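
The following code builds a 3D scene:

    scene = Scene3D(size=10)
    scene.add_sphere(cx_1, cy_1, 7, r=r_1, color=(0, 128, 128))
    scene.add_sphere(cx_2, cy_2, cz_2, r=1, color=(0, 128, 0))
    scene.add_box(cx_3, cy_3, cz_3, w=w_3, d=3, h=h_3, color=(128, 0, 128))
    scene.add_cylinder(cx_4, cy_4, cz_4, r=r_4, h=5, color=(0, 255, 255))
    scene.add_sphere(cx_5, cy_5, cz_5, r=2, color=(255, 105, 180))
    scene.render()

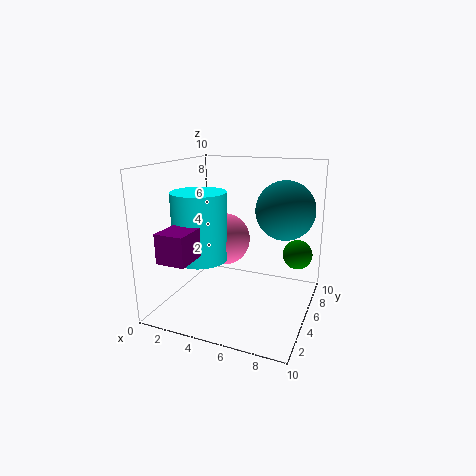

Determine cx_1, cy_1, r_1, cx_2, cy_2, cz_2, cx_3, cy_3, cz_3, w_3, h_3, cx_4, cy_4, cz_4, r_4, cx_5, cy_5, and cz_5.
cx_1 = 8
cy_1 = 6
r_1 = 2
cx_2 = 9
cy_2 = 6
cz_2 = 4
cx_3 = 1
cy_3 = 1
cz_3 = 4
w_3 = 2
h_3 = 2
cx_4 = 2
cy_4 = 5
cz_4 = 3
r_4 = 2
cx_5 = 3
cy_5 = 7
cz_5 = 4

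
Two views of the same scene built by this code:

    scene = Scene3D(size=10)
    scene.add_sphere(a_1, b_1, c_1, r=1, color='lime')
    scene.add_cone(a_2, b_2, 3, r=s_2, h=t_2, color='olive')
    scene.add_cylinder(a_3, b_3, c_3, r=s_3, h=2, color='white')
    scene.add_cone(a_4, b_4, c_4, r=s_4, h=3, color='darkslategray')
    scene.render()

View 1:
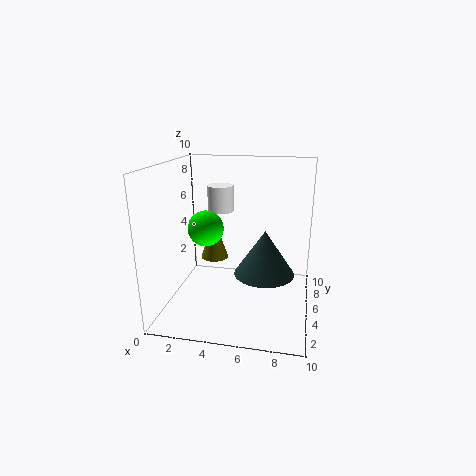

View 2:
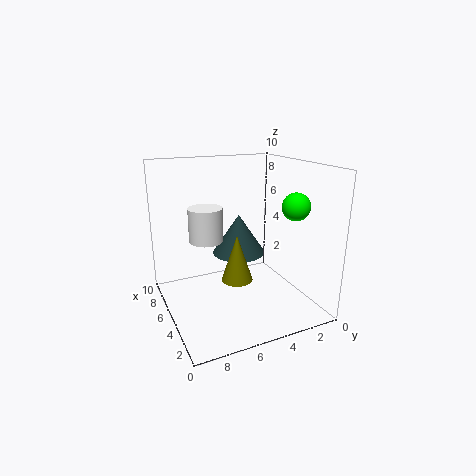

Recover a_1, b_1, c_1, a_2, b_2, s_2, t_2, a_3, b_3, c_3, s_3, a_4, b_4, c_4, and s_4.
a_1 = 4, b_1 = 1, c_1 = 7, a_2 = 3, b_2 = 6, s_2 = 1, t_2 = 3, a_3 = 3, b_3 = 8, c_3 = 6, s_3 = 1, a_4 = 7, b_4 = 4, c_4 = 3, s_4 = 2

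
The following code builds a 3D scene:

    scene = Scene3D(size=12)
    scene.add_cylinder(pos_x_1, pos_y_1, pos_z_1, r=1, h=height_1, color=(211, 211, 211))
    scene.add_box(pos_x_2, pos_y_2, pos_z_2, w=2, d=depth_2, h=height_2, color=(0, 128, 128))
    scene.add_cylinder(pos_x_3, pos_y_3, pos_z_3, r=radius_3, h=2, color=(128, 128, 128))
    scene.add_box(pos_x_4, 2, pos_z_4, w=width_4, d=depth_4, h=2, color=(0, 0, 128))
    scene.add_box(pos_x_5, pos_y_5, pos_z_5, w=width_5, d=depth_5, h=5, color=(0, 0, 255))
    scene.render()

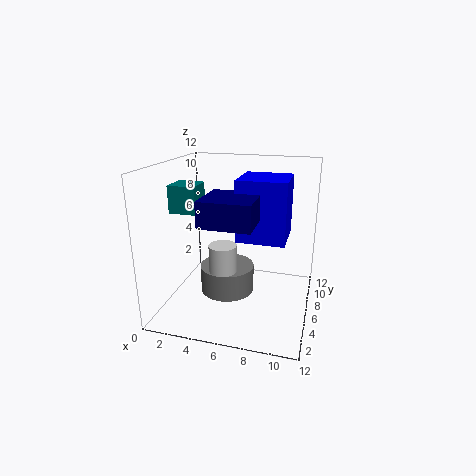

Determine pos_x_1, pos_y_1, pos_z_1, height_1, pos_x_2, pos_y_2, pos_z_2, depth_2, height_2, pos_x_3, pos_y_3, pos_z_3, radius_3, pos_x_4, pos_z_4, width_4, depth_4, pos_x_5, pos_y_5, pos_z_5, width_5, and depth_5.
pos_x_1 = 6; pos_y_1 = 2; pos_z_1 = 4; height_1 = 3; pos_x_2 = 2; pos_y_2 = 2; pos_z_2 = 9; depth_2 = 2; height_2 = 2; pos_x_3 = 6; pos_y_3 = 3; pos_z_3 = 3; radius_3 = 2; pos_x_4 = 4; pos_z_4 = 8; width_4 = 4; depth_4 = 4; pos_x_5 = 6; pos_y_5 = 5; pos_z_5 = 6; width_5 = 4; depth_5 = 4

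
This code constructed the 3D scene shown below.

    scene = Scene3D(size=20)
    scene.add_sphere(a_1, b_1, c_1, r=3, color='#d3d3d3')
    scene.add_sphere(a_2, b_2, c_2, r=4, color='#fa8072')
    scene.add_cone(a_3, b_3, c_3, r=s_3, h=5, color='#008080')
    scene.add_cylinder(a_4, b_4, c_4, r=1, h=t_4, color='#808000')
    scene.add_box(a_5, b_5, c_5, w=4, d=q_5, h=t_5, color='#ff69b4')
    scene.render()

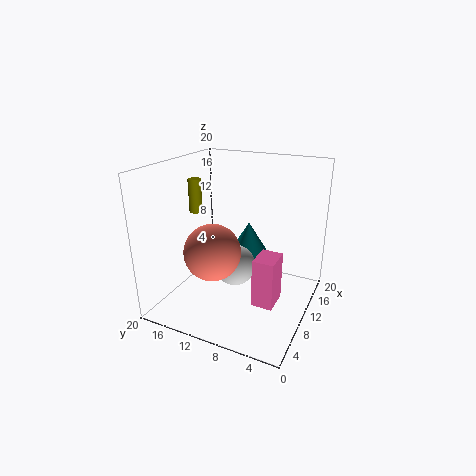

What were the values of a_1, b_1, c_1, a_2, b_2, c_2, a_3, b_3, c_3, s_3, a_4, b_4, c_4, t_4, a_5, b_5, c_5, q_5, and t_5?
a_1 = 11, b_1 = 11, c_1 = 5, a_2 = 8, b_2 = 13, c_2 = 8, a_3 = 16, b_3 = 11, c_3 = 5, s_3 = 3, a_4 = 12, b_4 = 18, c_4 = 12, t_4 = 5, a_5 = 8, b_5 = 4, c_5 = 1, q_5 = 3, t_5 = 7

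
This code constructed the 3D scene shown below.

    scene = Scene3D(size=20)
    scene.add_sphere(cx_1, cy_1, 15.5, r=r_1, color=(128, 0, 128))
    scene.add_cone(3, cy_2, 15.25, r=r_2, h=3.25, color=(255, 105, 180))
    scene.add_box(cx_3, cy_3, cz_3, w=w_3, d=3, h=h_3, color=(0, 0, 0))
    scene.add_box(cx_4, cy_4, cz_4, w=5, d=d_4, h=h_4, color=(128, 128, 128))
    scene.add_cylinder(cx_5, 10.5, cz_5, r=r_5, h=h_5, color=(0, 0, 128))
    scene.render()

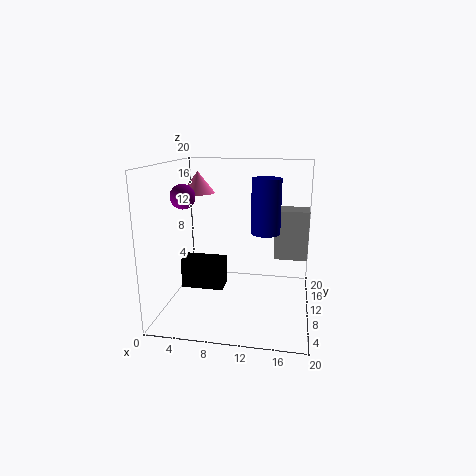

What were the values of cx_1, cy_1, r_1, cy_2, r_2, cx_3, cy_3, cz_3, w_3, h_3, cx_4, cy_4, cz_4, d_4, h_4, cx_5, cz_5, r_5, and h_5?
cx_1 = 2.25; cy_1 = 10; r_1 = 1.75; cy_2 = 14.75; r_2 = 2.5; cx_3 = 2; cy_3 = 8.5; cz_3 = 2.5; w_3 = 6; h_3 = 4.25; cx_4 = 14.75; cy_4 = 14.25; cz_4 = 5.5; d_4 = 3.75; h_4 = 7.5; cx_5 = 13.75; cz_5 = 10.75; r_5 = 2; h_5 = 7.5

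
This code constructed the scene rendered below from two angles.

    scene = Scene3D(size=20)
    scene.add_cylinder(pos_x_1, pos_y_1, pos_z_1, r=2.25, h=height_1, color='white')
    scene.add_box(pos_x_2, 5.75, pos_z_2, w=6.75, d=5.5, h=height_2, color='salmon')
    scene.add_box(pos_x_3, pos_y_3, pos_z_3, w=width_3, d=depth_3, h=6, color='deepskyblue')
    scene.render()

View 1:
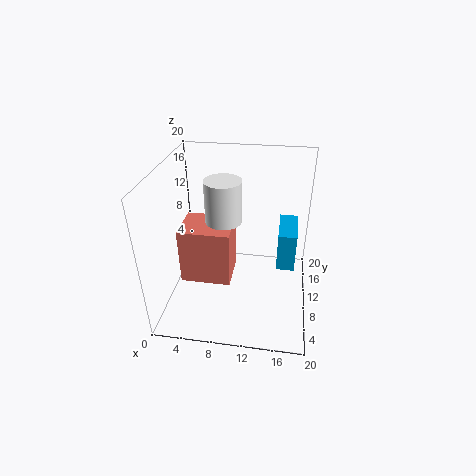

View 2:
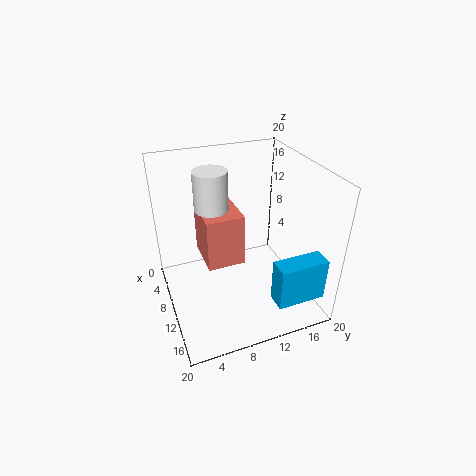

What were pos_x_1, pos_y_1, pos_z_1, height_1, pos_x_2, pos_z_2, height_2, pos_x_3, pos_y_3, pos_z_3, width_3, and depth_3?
pos_x_1 = 8.75, pos_y_1 = 6.75, pos_z_1 = 14.5, height_1 = 5.25, pos_x_2 = 2.75, pos_z_2 = 5, height_2 = 7.75, pos_x_3 = 15.5, pos_y_3 = 12.75, pos_z_3 = 3, width_3 = 2.75, depth_3 = 6.75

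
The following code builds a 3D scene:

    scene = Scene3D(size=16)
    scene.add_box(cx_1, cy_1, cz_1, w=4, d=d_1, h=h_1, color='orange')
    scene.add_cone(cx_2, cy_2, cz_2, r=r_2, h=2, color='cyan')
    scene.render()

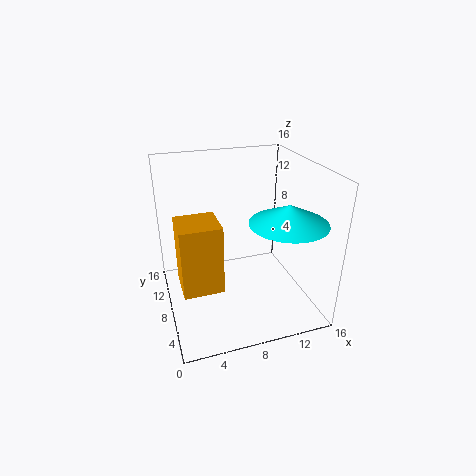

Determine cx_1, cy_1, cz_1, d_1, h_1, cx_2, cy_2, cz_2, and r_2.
cx_1 = 1
cy_1 = 3
cz_1 = 5
d_1 = 4
h_1 = 7
cx_2 = 12
cy_2 = 4
cz_2 = 11
r_2 = 4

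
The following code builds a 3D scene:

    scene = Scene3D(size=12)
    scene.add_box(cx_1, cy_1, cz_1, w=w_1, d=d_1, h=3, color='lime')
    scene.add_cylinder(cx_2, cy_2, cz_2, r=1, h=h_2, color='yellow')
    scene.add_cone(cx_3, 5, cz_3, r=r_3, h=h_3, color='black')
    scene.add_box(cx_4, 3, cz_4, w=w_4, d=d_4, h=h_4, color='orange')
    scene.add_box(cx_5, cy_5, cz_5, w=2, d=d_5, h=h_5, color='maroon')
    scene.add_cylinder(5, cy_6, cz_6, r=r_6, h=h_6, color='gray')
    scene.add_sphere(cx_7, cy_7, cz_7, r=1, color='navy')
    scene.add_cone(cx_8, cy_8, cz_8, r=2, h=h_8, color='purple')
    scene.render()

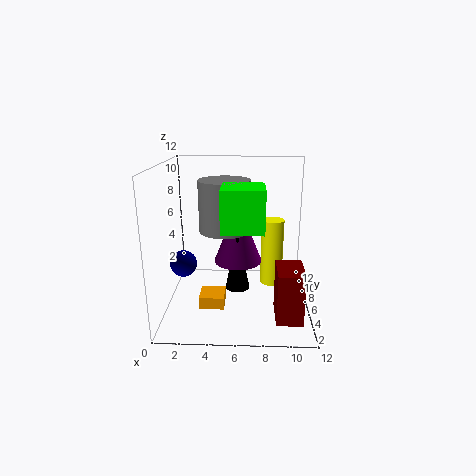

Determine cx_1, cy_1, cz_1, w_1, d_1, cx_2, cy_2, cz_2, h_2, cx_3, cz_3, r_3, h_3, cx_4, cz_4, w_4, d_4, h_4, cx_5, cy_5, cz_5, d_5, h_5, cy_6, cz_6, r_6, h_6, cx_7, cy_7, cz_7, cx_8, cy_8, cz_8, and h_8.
cx_1 = 5
cy_1 = 1
cz_1 = 8
w_1 = 3
d_1 = 3
cx_2 = 9
cy_2 = 8
cz_2 = 1
h_2 = 6
cx_3 = 6
cz_3 = 2
r_3 = 1
h_3 = 5
cx_4 = 3
cz_4 = 1
w_4 = 2
d_4 = 2
h_4 = 1
cx_5 = 9
cy_5 = 1
cz_5 = 1
d_5 = 3
h_5 = 4
cy_6 = 5
cz_6 = 7
r_6 = 2
h_6 = 4
cx_7 = 2
cy_7 = 3
cz_7 = 5
cx_8 = 6
cy_8 = 6
cz_8 = 4
h_8 = 5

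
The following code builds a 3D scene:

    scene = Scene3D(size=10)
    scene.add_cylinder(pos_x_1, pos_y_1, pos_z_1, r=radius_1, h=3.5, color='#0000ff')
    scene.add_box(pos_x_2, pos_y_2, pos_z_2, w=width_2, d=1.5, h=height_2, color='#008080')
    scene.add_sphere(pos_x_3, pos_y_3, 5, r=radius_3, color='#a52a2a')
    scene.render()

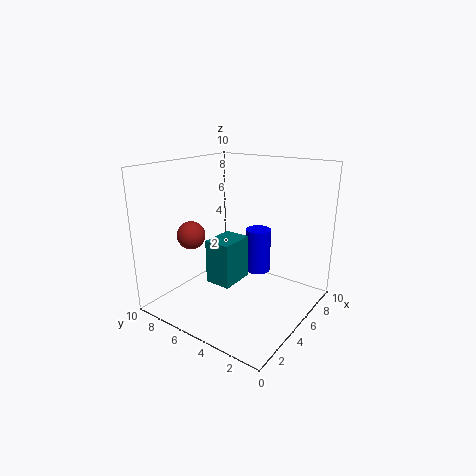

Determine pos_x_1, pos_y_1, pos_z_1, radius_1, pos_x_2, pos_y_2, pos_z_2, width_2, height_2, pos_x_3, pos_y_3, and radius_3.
pos_x_1 = 8.5; pos_y_1 = 5.5; pos_z_1 = 1; radius_1 = 1; pos_x_2 = 0.5; pos_y_2 = 2.5; pos_z_2 = 4; width_2 = 2; height_2 = 2.5; pos_x_3 = 3.5; pos_y_3 = 8; radius_3 = 1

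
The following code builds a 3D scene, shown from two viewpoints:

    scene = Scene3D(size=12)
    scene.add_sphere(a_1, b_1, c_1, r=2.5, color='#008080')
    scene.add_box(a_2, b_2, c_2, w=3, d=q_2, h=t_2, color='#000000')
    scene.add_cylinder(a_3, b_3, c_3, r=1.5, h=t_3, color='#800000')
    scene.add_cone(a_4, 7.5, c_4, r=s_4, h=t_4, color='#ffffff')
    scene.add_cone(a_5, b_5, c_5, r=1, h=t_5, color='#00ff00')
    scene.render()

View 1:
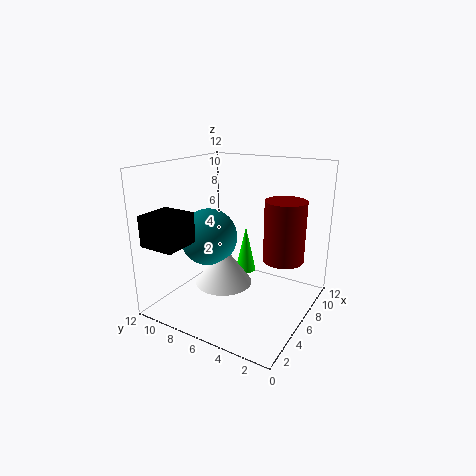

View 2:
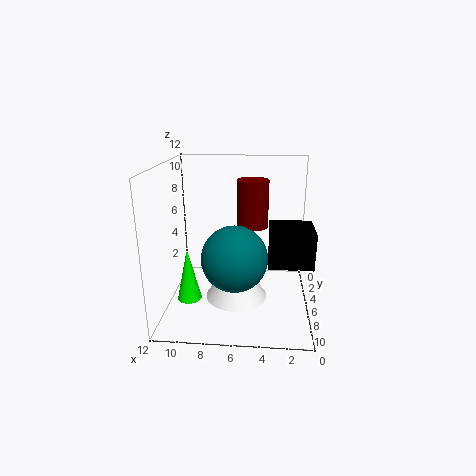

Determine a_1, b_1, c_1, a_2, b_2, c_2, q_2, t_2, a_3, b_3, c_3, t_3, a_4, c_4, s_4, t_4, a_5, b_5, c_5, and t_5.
a_1 = 6; b_1 = 9; c_1 = 5.5; a_2 = 0.5; b_2 = 8.5; c_2 = 6; q_2 = 3; t_2 = 2.5; a_3 = 5; b_3 = 1.5; c_3 = 5.5; t_3 = 4.5; a_4 = 6; c_4 = 1.5; s_4 = 2.5; t_4 = 3.5; a_5 = 10; b_5 = 7.5; c_5 = 1; t_5 = 4.5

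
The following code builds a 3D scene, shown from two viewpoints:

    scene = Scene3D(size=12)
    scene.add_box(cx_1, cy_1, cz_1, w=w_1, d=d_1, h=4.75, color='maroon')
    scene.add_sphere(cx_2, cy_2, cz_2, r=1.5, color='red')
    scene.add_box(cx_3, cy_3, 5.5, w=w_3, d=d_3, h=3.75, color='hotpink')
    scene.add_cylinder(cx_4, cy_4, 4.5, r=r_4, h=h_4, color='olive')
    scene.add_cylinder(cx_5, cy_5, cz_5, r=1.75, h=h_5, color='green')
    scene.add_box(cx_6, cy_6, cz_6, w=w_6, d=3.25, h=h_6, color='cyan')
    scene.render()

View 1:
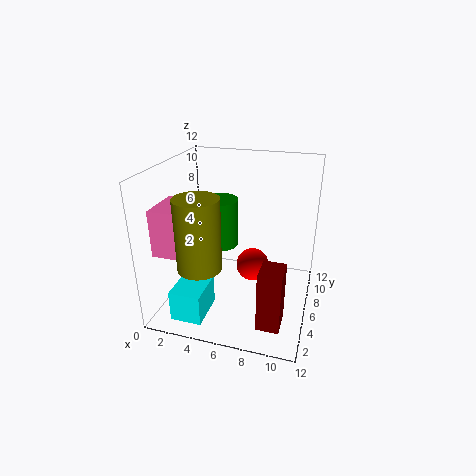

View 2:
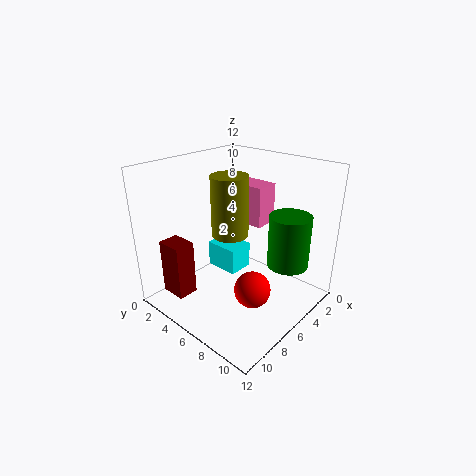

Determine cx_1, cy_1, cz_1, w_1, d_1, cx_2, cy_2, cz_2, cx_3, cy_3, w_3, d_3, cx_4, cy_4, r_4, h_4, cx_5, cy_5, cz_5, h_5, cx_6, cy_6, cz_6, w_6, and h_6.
cx_1 = 8.75; cy_1 = 1.25; cz_1 = 1; w_1 = 1.75; d_1 = 2.25; cx_2 = 6.75; cy_2 = 8.25; cz_2 = 2.25; cx_3 = 0.25; cy_3 = 2; w_3 = 2.25; d_3 = 3.5; cx_4 = 3.75; cy_4 = 3; r_4 = 1.75; h_4 = 5.75; cx_5 = 3.25; cy_5 = 9.25; cz_5 = 3.5; h_5 = 4.5; cx_6 = 2; cy_6 = 0.75; cz_6 = 0.75; w_6 = 2.5; h_6 = 2.5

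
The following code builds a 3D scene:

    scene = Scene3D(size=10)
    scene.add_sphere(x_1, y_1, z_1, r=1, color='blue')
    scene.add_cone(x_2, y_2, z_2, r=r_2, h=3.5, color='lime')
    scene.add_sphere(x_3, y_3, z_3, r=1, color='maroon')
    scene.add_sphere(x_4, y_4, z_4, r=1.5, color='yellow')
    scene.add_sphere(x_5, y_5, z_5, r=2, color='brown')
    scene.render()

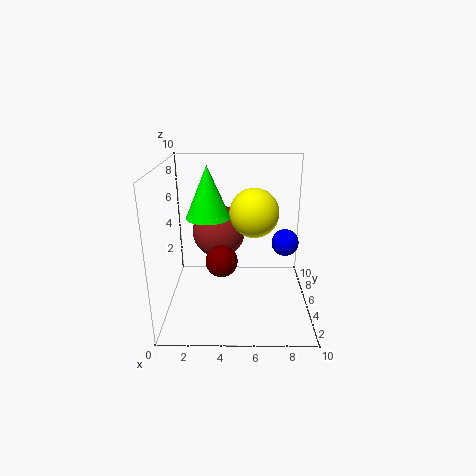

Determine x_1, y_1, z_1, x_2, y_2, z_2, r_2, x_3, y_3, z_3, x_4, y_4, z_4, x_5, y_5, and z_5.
x_1 = 8.5
y_1 = 6.5
z_1 = 4
x_2 = 3
y_2 = 5
z_2 = 6.5
r_2 = 1.5
x_3 = 4
y_3 = 2.5
z_3 = 4.5
x_4 = 6
y_4 = 3
z_4 = 7.5
x_5 = 3.5
y_5 = 7.5
z_5 = 4.5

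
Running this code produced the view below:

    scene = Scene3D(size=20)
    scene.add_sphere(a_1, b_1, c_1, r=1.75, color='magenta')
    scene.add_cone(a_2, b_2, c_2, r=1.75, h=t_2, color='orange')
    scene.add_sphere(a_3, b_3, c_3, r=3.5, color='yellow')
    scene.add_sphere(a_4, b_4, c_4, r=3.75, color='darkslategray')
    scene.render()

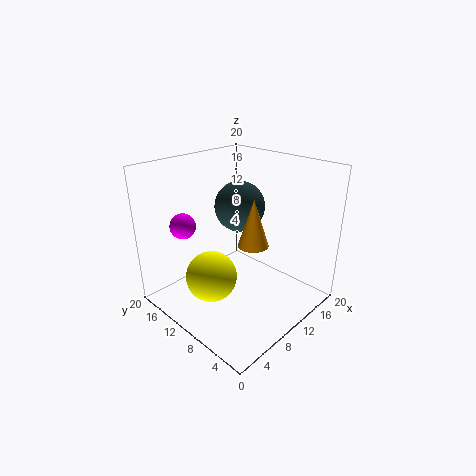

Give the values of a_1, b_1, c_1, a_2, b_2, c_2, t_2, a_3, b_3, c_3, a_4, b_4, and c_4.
a_1 = 4.5, b_1 = 15, c_1 = 12, a_2 = 6, b_2 = 3.75, c_2 = 12.75, t_2 = 5.5, a_3 = 5.75, b_3 = 11, c_3 = 5.25, a_4 = 13.75, b_4 = 13.25, c_4 = 12.75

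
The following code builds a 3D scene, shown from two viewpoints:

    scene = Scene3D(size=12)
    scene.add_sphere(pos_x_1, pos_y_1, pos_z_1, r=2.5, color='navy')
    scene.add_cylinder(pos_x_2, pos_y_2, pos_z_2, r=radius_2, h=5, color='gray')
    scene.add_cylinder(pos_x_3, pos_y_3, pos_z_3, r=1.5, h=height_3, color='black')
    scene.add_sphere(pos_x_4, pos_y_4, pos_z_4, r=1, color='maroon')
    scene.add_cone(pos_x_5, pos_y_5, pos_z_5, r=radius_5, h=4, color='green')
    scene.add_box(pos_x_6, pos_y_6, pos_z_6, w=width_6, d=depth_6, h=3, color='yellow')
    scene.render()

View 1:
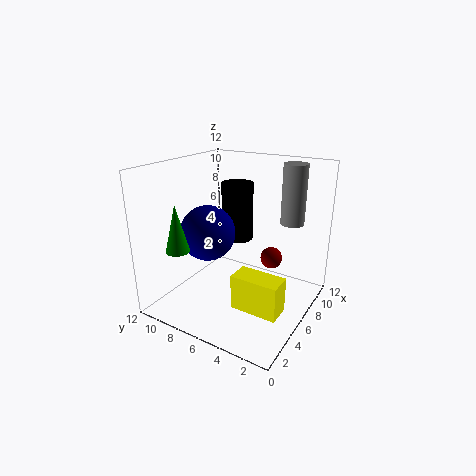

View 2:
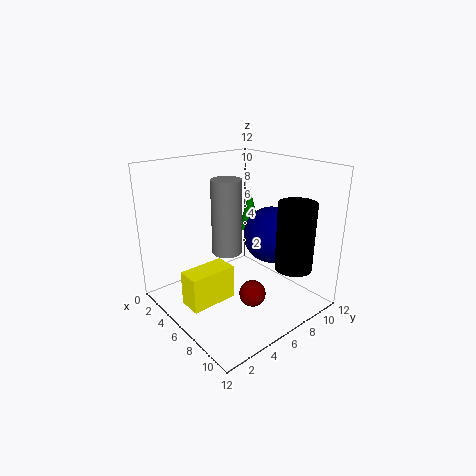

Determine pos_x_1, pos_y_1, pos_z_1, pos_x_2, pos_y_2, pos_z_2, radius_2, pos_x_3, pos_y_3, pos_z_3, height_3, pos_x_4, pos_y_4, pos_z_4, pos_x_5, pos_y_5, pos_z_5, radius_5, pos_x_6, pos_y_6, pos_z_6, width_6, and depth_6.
pos_x_1 = 6.5; pos_y_1 = 9.5; pos_z_1 = 5.5; pos_x_2 = 9; pos_y_2 = 2.5; pos_z_2 = 7; radius_2 = 1; pos_x_3 = 10; pos_y_3 = 8.5; pos_z_3 = 4; height_3 = 5.5; pos_x_4 = 9.5; pos_y_4 = 4.5; pos_z_4 = 3; pos_x_5 = 3; pos_y_5 = 10; pos_z_5 = 5; radius_5 = 1; pos_x_6 = 4; pos_y_6 = 1.5; pos_z_6 = 0.5; width_6 = 2; depth_6 = 4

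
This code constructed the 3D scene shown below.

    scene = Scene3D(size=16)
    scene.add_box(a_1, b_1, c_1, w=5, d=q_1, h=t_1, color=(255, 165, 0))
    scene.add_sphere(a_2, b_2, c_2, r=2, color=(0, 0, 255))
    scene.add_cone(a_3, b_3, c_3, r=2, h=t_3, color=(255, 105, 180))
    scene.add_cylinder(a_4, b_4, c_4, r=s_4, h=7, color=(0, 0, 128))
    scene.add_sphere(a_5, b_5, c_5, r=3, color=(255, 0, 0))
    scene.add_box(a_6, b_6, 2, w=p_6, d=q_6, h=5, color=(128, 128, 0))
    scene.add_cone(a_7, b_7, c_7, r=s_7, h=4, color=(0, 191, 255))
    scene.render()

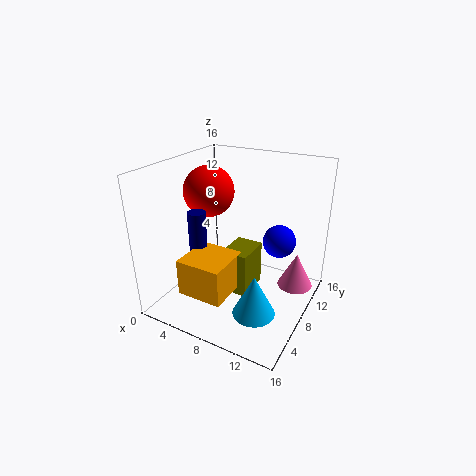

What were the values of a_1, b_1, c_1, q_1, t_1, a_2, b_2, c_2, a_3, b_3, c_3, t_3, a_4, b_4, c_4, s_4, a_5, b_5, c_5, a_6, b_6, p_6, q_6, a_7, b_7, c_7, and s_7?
a_1 = 4; b_1 = 2; c_1 = 3; q_1 = 5; t_1 = 4; a_2 = 11; b_2 = 13; c_2 = 6; a_3 = 14; b_3 = 11; c_3 = 2; t_3 = 4; a_4 = 4; b_4 = 6; c_4 = 4; s_4 = 1; a_5 = 3; b_5 = 10; c_5 = 12; a_6 = 7; b_6 = 6; p_6 = 3; q_6 = 4; a_7 = 13; b_7 = 2; c_7 = 4; s_7 = 2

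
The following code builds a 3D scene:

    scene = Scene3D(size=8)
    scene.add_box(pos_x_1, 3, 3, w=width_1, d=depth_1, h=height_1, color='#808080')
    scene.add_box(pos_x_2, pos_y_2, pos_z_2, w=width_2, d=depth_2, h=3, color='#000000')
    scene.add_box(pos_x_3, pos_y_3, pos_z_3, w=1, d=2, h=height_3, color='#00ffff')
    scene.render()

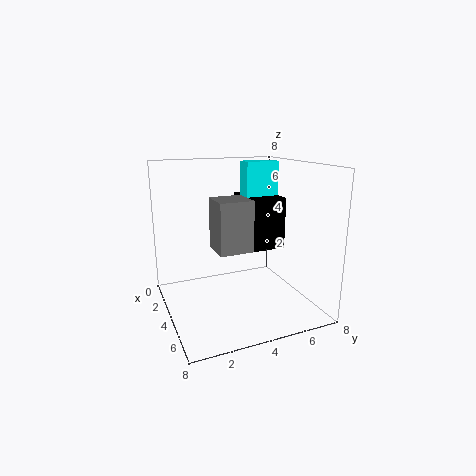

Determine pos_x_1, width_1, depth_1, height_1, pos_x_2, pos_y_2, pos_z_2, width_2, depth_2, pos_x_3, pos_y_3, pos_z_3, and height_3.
pos_x_1 = 2, width_1 = 2, depth_1 = 2, height_1 = 3, pos_x_2 = 1, pos_y_2 = 5, pos_z_2 = 3, width_2 = 3, depth_2 = 2, pos_x_3 = 2, pos_y_3 = 5, pos_z_3 = 5, height_3 = 3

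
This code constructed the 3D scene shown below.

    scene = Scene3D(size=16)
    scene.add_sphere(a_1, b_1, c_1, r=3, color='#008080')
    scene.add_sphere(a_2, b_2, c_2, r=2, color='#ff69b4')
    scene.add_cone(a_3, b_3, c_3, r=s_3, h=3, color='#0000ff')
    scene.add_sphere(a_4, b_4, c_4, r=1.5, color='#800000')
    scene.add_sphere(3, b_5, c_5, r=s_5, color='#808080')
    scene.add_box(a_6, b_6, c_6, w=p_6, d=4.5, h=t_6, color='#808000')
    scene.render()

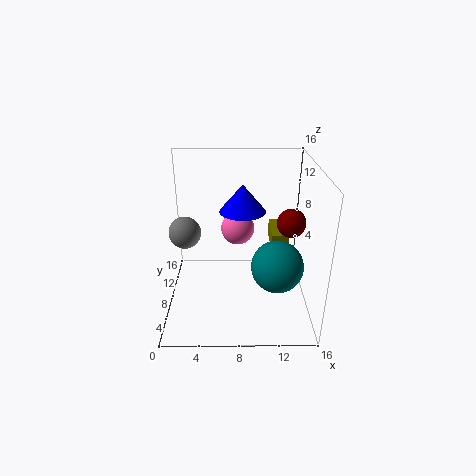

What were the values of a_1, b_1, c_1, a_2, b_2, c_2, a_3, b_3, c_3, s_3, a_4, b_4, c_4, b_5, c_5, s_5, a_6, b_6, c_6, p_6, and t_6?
a_1 = 12.5; b_1 = 7.5; c_1 = 4.5; a_2 = 8; b_2 = 11.5; c_2 = 7.5; a_3 = 8.5; b_3 = 8.5; c_3 = 11; s_3 = 2.5; a_4 = 13.5; b_4 = 6.5; c_4 = 10.5; b_5 = 3.5; c_5 = 11; s_5 = 1.5; a_6 = 12; b_6 = 9.5; c_6 = 5.5; p_6 = 2; t_6 = 2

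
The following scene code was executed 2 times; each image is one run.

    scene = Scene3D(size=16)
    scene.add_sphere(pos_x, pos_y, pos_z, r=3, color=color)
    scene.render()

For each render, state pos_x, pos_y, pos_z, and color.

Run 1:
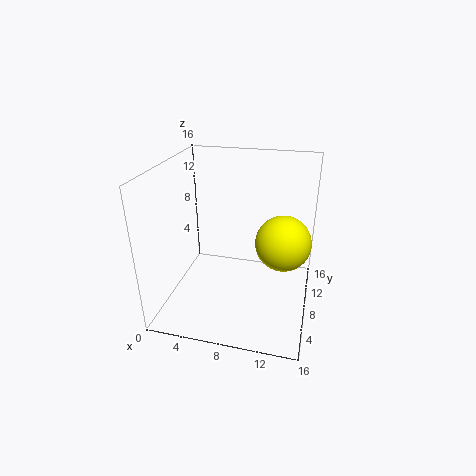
pos_x = 13
pos_y = 8
pos_z = 8
color = 'yellow'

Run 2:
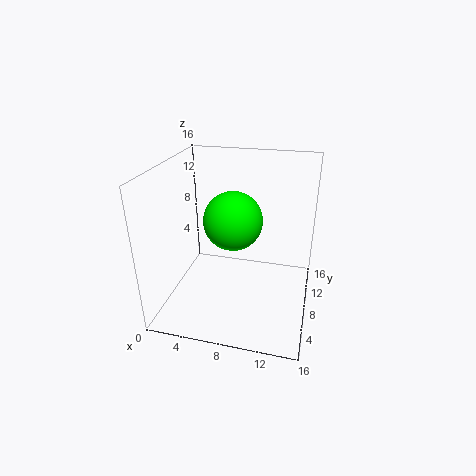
pos_x = 8
pos_y = 6
pos_z = 11
color = 'lime'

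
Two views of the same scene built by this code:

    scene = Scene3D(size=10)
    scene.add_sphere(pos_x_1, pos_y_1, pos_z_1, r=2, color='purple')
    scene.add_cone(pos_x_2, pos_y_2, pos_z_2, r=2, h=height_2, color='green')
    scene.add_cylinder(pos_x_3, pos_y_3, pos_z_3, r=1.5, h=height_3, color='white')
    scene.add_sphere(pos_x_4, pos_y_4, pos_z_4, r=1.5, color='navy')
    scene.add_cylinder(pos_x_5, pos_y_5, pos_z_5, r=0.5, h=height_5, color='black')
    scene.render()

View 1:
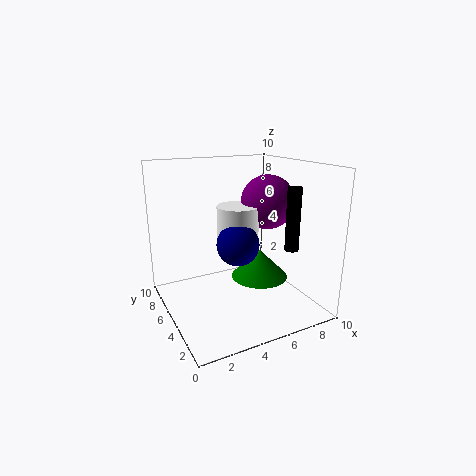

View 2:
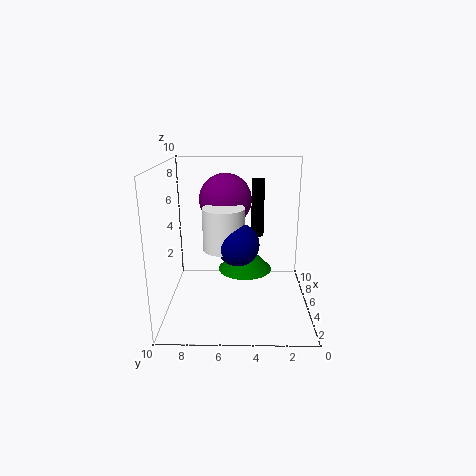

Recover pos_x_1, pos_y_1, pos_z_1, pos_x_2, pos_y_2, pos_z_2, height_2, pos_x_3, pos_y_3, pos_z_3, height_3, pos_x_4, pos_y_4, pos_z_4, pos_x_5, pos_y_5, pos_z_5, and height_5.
pos_x_1 = 8
pos_y_1 = 6
pos_z_1 = 7
pos_x_2 = 6.5
pos_y_2 = 4.5
pos_z_2 = 2
height_2 = 2
pos_x_3 = 5.5
pos_y_3 = 6
pos_z_3 = 4
height_3 = 3
pos_x_4 = 5
pos_y_4 = 5
pos_z_4 = 4.5
pos_x_5 = 8.5
pos_y_5 = 3.5
pos_z_5 = 4
height_5 = 4.5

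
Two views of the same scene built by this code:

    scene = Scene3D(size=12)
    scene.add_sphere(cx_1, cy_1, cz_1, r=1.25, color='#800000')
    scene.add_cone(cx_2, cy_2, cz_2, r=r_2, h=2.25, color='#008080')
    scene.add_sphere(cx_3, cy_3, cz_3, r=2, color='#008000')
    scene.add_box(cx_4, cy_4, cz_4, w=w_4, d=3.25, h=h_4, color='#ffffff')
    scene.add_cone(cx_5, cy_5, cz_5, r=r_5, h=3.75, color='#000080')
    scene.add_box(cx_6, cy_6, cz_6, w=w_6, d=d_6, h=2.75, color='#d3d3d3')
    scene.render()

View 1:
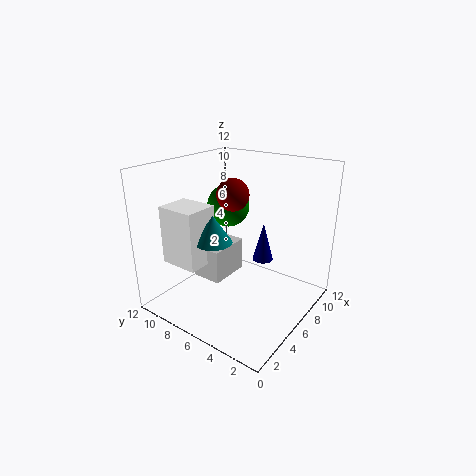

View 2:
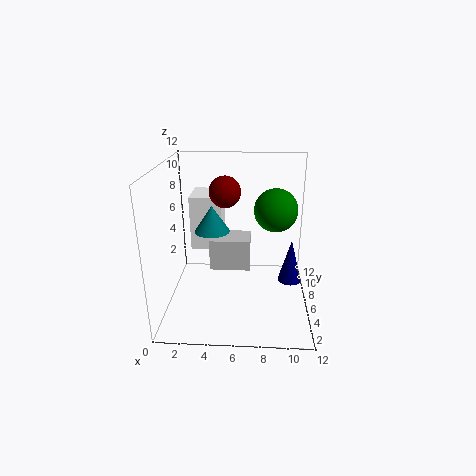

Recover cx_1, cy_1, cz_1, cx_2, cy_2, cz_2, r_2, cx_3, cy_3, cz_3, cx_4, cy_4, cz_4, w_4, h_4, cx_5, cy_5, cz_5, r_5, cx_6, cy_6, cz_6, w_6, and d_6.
cx_1 = 5; cy_1 = 5.75; cz_1 = 10; cx_2 = 3.75; cy_2 = 6.75; cz_2 = 6.25; r_2 = 1.5; cx_3 = 9.25; cy_3 = 9.5; cz_3 = 7.25; cx_4 = 1.75; cy_4 = 7.25; cz_4 = 4.25; w_4 = 2.75; h_4 = 4.75; cx_5 = 10.5; cy_5 = 6.25; cz_5 = 2; r_5 = 1; cx_6 = 3.5; cy_6 = 6.25; cz_6 = 2.75; w_6 = 3.5; d_6 = 2.5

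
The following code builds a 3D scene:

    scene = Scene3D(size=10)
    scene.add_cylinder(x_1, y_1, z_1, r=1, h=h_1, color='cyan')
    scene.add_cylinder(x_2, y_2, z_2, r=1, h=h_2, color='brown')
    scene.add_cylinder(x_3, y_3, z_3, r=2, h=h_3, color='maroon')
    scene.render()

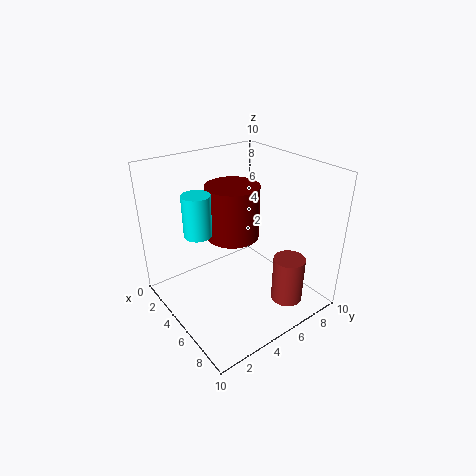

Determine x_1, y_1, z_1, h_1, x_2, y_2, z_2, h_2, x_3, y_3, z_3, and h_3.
x_1 = 3, y_1 = 3, z_1 = 5, h_1 = 3, x_2 = 9, y_2 = 6, z_2 = 2, h_2 = 3, x_3 = 3, y_3 = 6, z_3 = 4, h_3 = 4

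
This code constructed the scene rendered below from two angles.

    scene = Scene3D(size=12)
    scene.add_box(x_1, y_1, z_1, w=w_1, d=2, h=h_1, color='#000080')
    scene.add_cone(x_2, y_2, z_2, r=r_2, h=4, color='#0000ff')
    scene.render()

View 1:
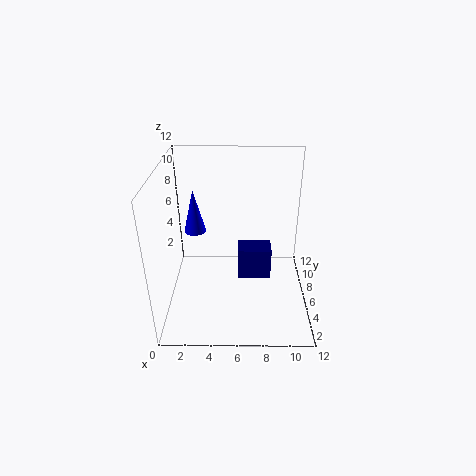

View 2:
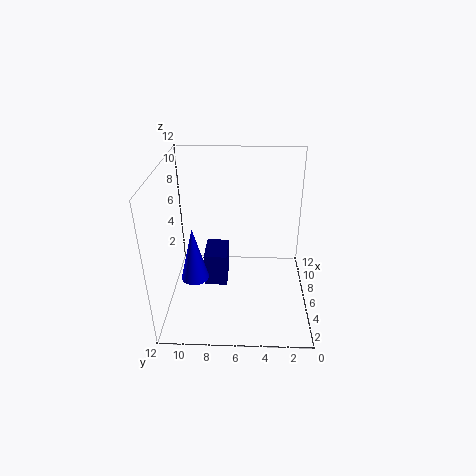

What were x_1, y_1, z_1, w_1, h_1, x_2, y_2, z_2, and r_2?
x_1 = 6, y_1 = 7, z_1 = 1, w_1 = 3, h_1 = 3, x_2 = 2, y_2 = 9, z_2 = 5, r_2 = 1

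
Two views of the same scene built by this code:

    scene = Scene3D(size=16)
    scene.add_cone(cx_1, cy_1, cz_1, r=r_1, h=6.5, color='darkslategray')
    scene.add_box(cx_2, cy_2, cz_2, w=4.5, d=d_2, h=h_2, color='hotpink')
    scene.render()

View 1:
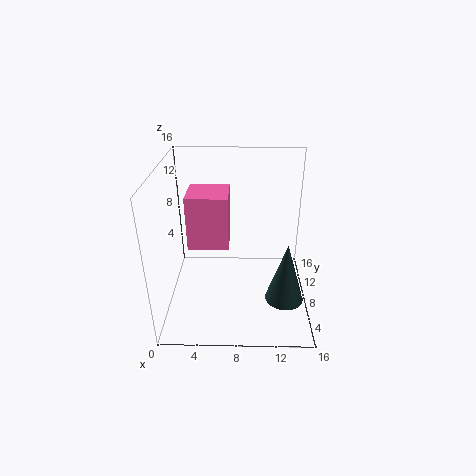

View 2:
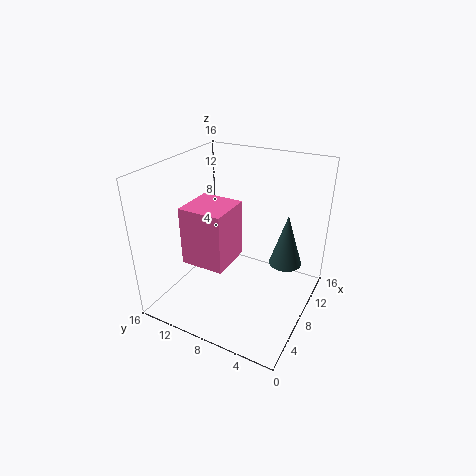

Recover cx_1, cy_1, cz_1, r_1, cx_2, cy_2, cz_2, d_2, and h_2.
cx_1 = 13; cy_1 = 4; cz_1 = 3; r_1 = 2; cx_2 = 2.5; cy_2 = 7; cz_2 = 7; d_2 = 4.5; h_2 = 6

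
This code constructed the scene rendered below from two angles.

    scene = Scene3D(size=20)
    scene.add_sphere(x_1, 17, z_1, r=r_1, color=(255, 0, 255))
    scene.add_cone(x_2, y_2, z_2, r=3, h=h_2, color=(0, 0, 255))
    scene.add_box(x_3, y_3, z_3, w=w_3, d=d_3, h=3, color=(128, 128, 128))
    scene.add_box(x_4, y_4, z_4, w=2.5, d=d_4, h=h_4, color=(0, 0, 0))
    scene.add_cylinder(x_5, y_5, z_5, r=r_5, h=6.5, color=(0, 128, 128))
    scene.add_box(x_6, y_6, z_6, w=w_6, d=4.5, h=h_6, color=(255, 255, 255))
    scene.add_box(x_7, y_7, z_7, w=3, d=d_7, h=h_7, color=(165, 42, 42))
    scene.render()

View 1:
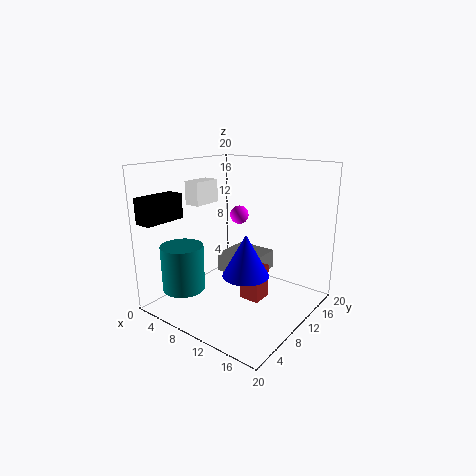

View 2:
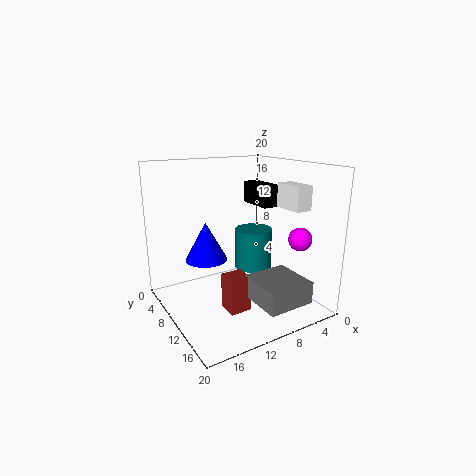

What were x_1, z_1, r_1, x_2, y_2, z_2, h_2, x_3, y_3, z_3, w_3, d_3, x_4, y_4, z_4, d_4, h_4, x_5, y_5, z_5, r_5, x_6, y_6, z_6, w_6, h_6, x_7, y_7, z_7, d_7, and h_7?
x_1 = 5
z_1 = 11
r_1 = 1.5
x_2 = 13.5
y_2 = 7
z_2 = 6.5
h_2 = 5.5
x_3 = 4
y_3 = 12.5
z_3 = 2.5
w_3 = 6.5
d_3 = 6.5
x_4 = 0.5
y_4 = 0.5
z_4 = 12.5
d_4 = 6
h_4 = 3.5
x_5 = 4
y_5 = 5
z_5 = 2.5
r_5 = 3
x_6 = 0.5
y_6 = 9.5
z_6 = 13.5
w_6 = 2.5
h_6 = 3.5
x_7 = 10
y_7 = 10.5
z_7 = 0.5
d_7 = 3
h_7 = 5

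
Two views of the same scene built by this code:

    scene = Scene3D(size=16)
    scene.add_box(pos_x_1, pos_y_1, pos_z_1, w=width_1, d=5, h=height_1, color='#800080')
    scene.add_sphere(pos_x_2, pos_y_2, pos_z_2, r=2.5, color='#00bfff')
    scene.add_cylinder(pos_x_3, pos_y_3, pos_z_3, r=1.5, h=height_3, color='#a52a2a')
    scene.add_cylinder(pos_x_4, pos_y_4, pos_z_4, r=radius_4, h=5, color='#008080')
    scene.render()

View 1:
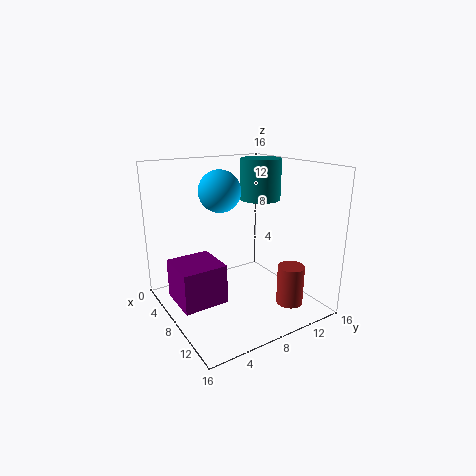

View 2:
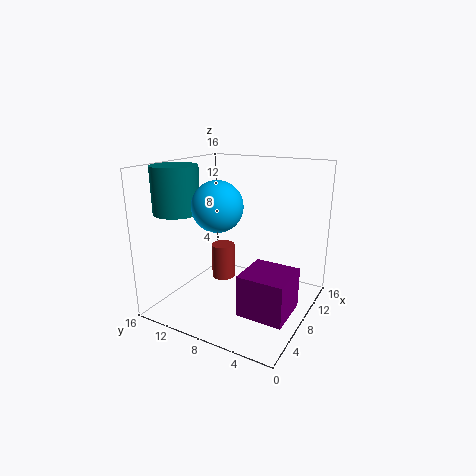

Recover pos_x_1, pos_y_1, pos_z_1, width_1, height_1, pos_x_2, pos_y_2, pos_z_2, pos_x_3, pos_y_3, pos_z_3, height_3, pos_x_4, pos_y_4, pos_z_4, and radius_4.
pos_x_1 = 4
pos_y_1 = 1
pos_z_1 = 1
width_1 = 5
height_1 = 4.5
pos_x_2 = 4
pos_y_2 = 8
pos_z_2 = 12.5
pos_x_3 = 12
pos_y_3 = 12.5
pos_z_3 = 0.5
height_3 = 4.5
pos_x_4 = 4.5
pos_y_4 = 13.5
pos_z_4 = 11
radius_4 = 2.5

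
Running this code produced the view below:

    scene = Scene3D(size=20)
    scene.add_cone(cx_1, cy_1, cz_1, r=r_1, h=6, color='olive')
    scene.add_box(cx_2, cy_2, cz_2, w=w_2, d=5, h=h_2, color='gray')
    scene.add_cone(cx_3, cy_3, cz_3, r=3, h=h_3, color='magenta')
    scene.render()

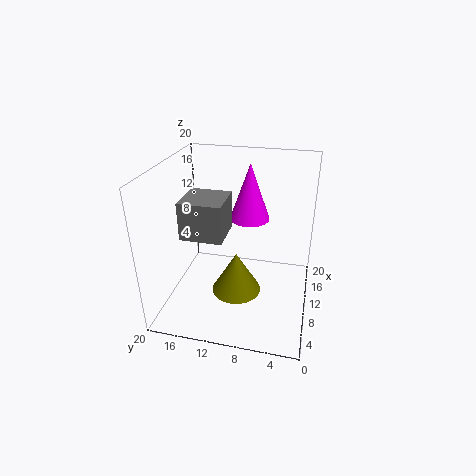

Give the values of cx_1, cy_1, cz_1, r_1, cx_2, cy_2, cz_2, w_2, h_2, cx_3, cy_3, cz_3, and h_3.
cx_1 = 9
cy_1 = 10
cz_1 = 2
r_1 = 3.5
cx_2 = 2
cy_2 = 10
cz_2 = 13.5
w_2 = 5
h_2 = 4.5
cx_3 = 15.5
cy_3 = 9.5
cz_3 = 10.5
h_3 = 8.5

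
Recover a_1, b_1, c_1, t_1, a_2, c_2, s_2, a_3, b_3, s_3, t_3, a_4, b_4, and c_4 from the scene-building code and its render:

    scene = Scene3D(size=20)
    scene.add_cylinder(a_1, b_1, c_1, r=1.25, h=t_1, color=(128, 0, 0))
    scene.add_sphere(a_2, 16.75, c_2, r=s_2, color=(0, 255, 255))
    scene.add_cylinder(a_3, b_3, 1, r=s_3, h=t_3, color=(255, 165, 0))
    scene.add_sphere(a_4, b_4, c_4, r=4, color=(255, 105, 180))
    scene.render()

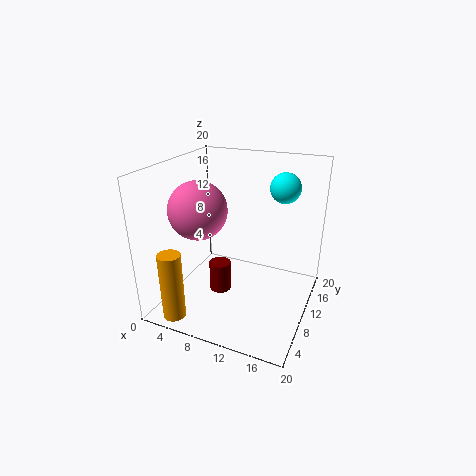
a_1 = 11, b_1 = 2.5, c_1 = 7, t_1 = 3.5, a_2 = 14.5, c_2 = 15.75, s_2 = 2.25, a_3 = 4.25, b_3 = 1.75, s_3 = 1.5, t_3 = 9.25, a_4 = 5, b_4 = 8, c_4 = 14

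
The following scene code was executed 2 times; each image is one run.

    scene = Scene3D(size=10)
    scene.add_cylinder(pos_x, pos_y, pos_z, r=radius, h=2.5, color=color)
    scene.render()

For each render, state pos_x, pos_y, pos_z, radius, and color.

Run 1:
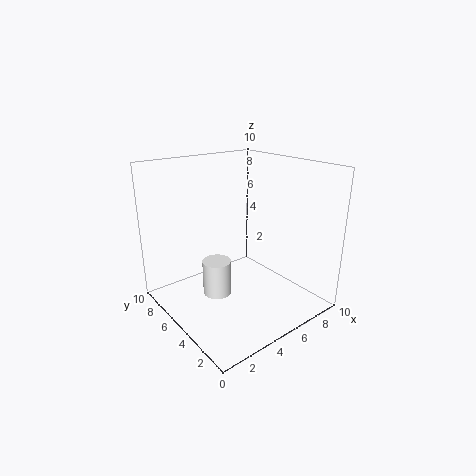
pos_x = 3.5; pos_y = 5.5; pos_z = 1; radius = 1; color = 'white'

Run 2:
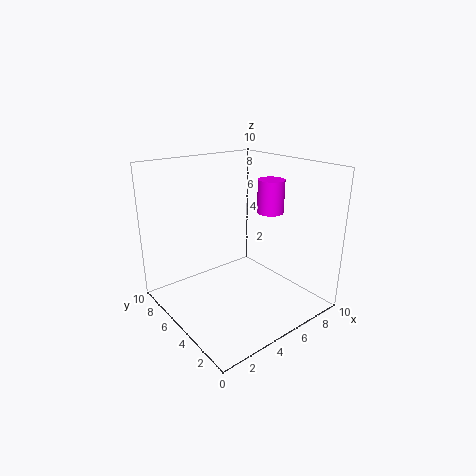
pos_x = 8.5; pos_y = 5.5; pos_z = 6; radius = 1; color = 'magenta'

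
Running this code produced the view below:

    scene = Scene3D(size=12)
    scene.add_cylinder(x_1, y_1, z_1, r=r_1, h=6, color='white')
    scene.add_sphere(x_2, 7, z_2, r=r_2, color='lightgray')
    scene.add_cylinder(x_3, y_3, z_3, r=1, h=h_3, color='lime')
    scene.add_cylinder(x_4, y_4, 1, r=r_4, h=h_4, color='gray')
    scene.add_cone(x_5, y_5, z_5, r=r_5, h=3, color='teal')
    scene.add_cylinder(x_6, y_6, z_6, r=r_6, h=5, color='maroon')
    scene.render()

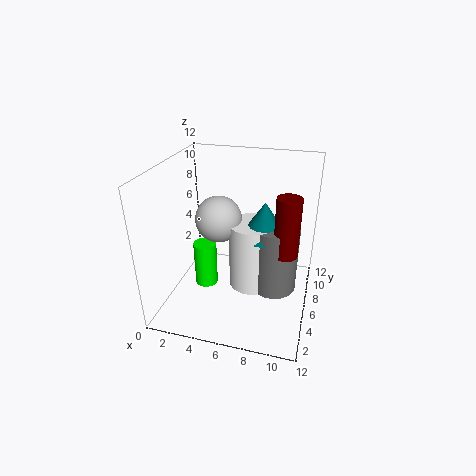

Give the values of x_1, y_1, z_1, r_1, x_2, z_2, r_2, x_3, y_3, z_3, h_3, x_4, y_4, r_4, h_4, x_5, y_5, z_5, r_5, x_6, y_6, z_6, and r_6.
x_1 = 7, y_1 = 7, z_1 = 1, r_1 = 2, x_2 = 4, z_2 = 7, r_2 = 2, x_3 = 3, y_3 = 6, z_3 = 1, h_3 = 4, x_4 = 9, y_4 = 7, r_4 = 2, h_4 = 6, x_5 = 8, y_5 = 7, z_5 = 6, r_5 = 2, x_6 = 10, y_6 = 6, z_6 = 5, r_6 = 1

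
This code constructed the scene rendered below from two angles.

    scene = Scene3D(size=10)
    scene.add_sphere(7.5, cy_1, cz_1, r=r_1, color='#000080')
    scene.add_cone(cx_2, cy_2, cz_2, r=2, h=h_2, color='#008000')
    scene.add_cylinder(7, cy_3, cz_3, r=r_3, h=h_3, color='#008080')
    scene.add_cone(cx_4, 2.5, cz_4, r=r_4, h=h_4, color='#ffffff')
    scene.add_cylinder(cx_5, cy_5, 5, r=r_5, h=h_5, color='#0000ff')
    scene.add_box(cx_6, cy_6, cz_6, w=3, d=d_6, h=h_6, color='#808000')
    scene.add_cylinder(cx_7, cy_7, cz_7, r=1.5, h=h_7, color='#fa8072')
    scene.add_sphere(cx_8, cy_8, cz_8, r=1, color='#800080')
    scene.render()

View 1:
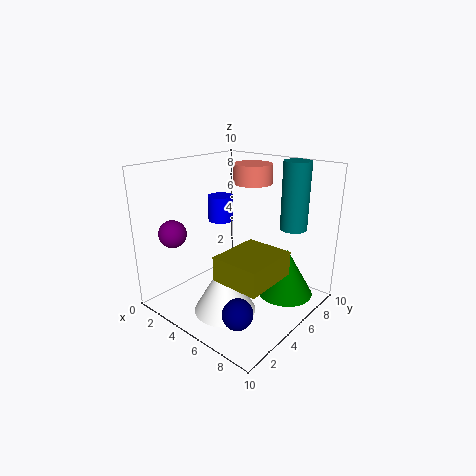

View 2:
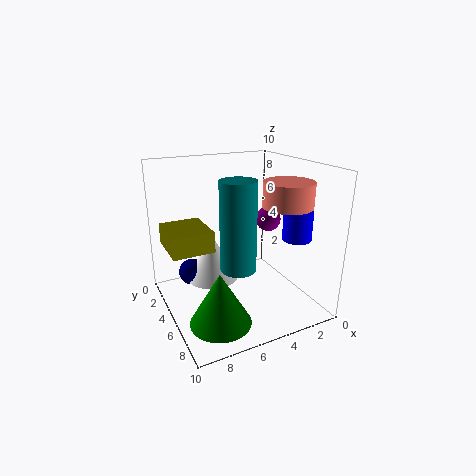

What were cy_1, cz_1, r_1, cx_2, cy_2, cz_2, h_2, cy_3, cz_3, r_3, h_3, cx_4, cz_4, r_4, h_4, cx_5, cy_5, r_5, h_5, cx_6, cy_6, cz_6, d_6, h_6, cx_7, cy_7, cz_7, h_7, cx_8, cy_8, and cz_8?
cy_1 = 2, cz_1 = 1.5, r_1 = 1, cx_2 = 7.5, cy_2 = 7.5, cz_2 = 0.5, h_2 = 3.5, cy_3 = 9, cz_3 = 5, r_3 = 1, h_3 = 5, cx_4 = 6, cz_4 = 1, r_4 = 2, h_4 = 3.5, cx_5 = 1.5, cy_5 = 7, r_5 = 1, h_5 = 2, cx_6 = 6.5, cy_6 = 1, cz_6 = 4, d_6 = 3.5, h_6 = 1.5, cx_7 = 3.5, cy_7 = 8.5, cz_7 = 8, h_7 = 1.5, cx_8 = 1, cy_8 = 2.5, cz_8 = 5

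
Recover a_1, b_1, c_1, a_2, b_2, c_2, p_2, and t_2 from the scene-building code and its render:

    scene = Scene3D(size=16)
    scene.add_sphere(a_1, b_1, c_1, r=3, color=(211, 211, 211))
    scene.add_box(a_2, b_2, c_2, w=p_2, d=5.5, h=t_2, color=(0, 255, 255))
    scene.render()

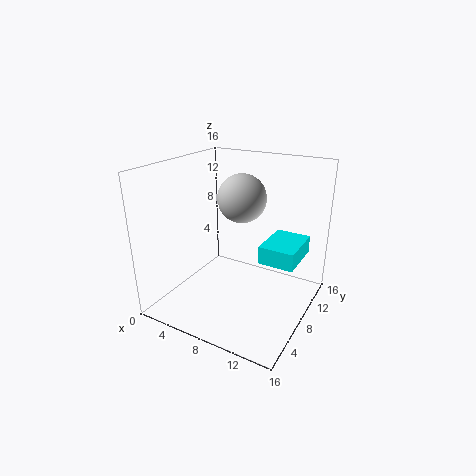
a_1 = 6; b_1 = 12.5; c_1 = 11; a_2 = 10.5; b_2 = 8; c_2 = 5.5; p_2 = 4; t_2 = 2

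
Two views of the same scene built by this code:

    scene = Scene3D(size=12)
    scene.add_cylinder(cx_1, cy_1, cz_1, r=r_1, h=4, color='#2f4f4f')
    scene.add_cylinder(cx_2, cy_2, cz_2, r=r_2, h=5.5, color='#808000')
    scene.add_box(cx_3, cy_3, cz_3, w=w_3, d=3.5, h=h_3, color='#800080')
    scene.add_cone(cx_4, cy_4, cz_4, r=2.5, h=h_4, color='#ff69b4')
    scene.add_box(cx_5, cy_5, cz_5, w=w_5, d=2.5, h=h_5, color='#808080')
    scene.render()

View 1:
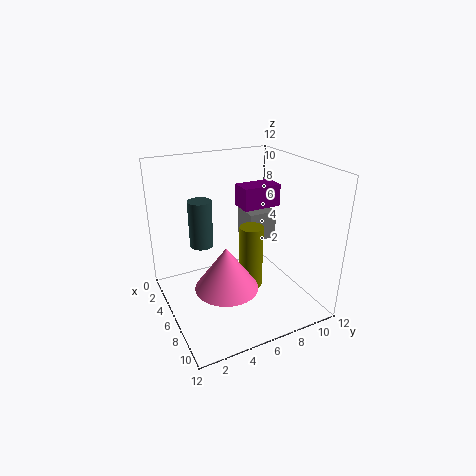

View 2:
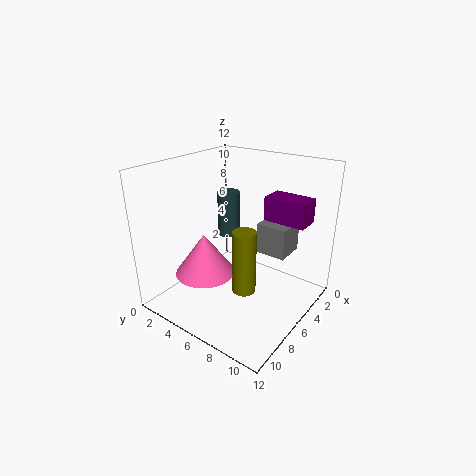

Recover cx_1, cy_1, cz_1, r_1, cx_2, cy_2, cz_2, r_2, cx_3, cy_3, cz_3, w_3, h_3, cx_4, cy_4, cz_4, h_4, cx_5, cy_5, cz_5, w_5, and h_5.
cx_1 = 4; cy_1 = 3.5; cz_1 = 5; r_1 = 1; cx_2 = 6.5; cy_2 = 7; cz_2 = 1.5; r_2 = 1; cx_3 = 2.5; cy_3 = 7.5; cz_3 = 7.5; w_3 = 2; h_3 = 2; cx_4 = 8; cy_4 = 4; cz_4 = 3; h_4 = 3.5; cx_5 = 3; cy_5 = 7.5; cz_5 = 5; w_5 = 2.5; h_5 = 2.5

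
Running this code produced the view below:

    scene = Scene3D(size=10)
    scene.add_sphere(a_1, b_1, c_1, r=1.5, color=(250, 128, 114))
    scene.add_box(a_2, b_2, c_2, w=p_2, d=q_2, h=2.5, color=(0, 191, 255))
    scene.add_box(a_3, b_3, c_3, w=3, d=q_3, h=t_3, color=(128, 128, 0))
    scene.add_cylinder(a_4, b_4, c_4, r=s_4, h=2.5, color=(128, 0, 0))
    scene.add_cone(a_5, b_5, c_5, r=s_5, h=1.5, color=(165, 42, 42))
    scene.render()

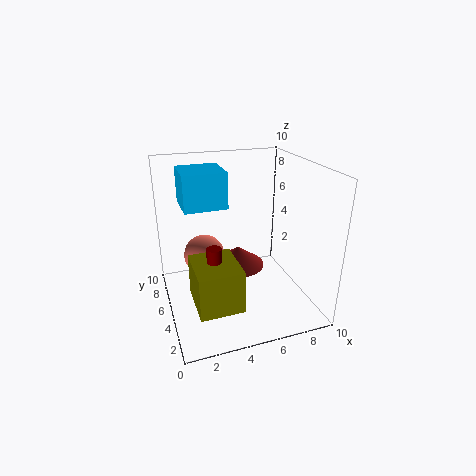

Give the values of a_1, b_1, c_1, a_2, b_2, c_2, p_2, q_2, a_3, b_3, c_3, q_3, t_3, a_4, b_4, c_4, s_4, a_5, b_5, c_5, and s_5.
a_1 = 3, b_1 = 7, c_1 = 3, a_2 = 1.5, b_2 = 5.5, c_2 = 7, p_2 = 3, q_2 = 3, a_3 = 1.5, b_3 = 2, c_3 = 1, q_3 = 3.5, t_3 = 3, a_4 = 3, b_4 = 4, c_4 = 2.5, s_4 = 0.5, a_5 = 5.5, b_5 = 6.5, c_5 = 2, s_5 = 2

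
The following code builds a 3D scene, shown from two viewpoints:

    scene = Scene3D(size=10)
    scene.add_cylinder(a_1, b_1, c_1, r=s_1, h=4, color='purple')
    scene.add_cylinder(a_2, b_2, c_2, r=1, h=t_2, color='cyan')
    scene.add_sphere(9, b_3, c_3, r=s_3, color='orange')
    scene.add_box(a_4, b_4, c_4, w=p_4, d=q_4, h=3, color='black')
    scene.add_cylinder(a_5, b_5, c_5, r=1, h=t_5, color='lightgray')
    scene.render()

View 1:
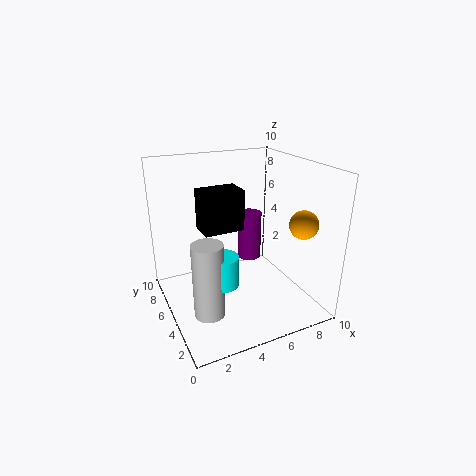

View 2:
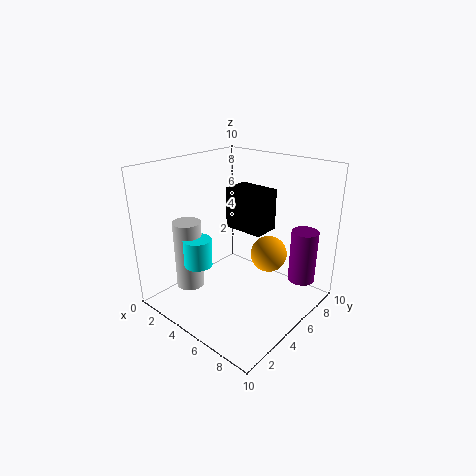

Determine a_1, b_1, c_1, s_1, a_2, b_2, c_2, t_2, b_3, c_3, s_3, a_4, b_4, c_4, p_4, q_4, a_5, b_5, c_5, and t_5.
a_1 = 8, b_1 = 9, c_1 = 1, s_1 = 1, a_2 = 3, b_2 = 3, c_2 = 3, t_2 = 2, b_3 = 3, c_3 = 6, s_3 = 1, a_4 = 3, b_4 = 6, c_4 = 5, p_4 = 3, q_4 = 2, a_5 = 2, b_5 = 3, c_5 = 1, t_5 = 5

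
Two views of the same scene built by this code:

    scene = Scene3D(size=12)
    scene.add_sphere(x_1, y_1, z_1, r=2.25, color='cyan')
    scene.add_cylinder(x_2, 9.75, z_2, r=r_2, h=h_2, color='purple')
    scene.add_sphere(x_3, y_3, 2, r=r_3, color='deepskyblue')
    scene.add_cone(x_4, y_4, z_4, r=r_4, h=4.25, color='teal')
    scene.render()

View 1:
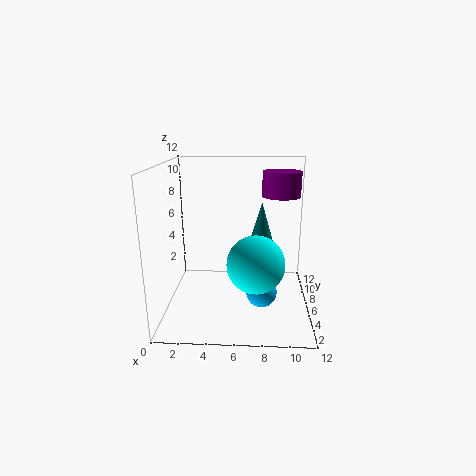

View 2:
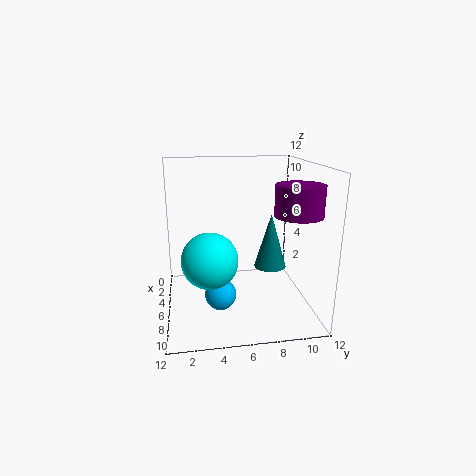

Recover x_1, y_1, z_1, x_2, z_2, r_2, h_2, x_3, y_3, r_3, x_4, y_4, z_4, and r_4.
x_1 = 7.5, y_1 = 3.5, z_1 = 4.75, x_2 = 9.75, z_2 = 8.75, r_2 = 1.75, h_2 = 2.25, x_3 = 8, y_3 = 4.25, r_3 = 1.25, x_4 = 8, y_4 = 8.25, z_4 = 4.25, r_4 = 1.25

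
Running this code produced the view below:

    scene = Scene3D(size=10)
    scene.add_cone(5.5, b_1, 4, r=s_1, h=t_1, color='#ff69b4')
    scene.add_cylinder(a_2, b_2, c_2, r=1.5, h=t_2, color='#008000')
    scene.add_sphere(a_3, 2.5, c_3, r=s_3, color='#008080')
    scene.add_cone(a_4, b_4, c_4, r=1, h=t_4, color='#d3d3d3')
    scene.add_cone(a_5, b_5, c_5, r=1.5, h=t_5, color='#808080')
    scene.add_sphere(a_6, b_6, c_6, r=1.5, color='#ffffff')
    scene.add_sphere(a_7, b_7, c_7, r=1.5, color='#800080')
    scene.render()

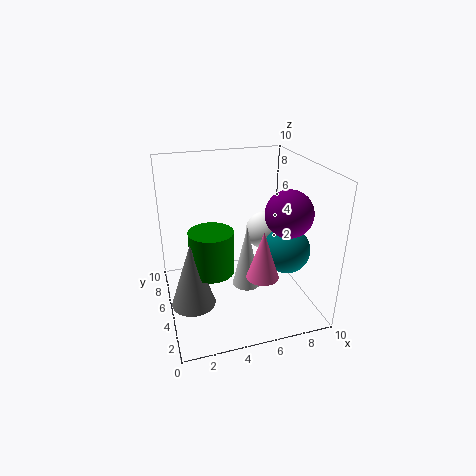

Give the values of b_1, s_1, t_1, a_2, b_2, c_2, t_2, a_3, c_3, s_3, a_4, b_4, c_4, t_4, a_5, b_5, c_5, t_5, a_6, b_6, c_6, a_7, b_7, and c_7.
b_1 = 1.5, s_1 = 1, t_1 = 3, a_2 = 3, b_2 = 4.5, c_2 = 3, t_2 = 3, a_3 = 7.5, c_3 = 5, s_3 = 1.5, a_4 = 5.5, b_4 = 4.5, c_4 = 1.5, t_4 = 4.5, a_5 = 1.5, b_5 = 4, c_5 = 1, t_5 = 4.5, a_6 = 8, b_6 = 7.5, c_6 = 4, a_7 = 7.5, b_7 = 2.5, c_7 = 7.5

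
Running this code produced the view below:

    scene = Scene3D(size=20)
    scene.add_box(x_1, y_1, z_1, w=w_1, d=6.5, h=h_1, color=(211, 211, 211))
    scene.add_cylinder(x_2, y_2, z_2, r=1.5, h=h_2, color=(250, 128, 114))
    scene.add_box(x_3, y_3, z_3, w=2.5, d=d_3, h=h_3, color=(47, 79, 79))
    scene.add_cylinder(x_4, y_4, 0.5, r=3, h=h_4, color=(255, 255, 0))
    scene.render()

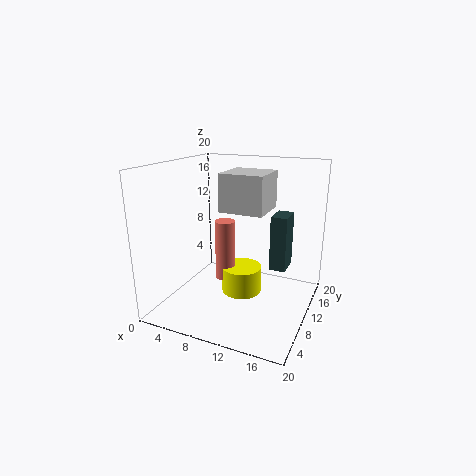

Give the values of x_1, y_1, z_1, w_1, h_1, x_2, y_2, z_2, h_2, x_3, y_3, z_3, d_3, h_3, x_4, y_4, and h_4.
x_1 = 6.5; y_1 = 11; z_1 = 13; w_1 = 6.5; h_1 = 5.5; x_2 = 7; y_2 = 12; z_2 = 2.5; h_2 = 9; x_3 = 13; y_3 = 15; z_3 = 3.5; d_3 = 4; h_3 = 8.5; x_4 = 9.5; y_4 = 12.5; h_4 = 4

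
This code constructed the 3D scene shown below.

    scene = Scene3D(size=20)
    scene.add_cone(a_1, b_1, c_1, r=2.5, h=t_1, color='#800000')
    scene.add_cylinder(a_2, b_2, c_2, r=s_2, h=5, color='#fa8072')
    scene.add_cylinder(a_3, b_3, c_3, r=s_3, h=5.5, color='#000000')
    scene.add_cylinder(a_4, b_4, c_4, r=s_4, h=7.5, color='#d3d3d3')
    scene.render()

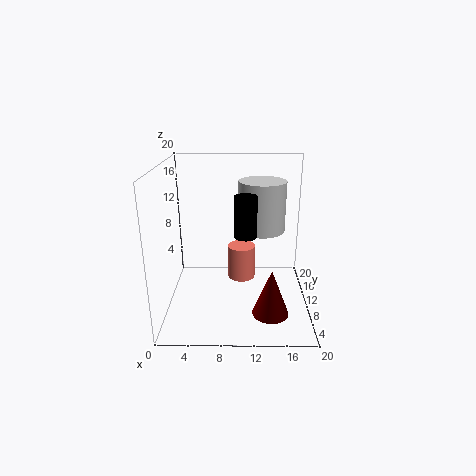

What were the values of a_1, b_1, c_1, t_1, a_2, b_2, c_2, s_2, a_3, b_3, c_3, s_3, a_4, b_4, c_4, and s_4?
a_1 = 14.5; b_1 = 6; c_1 = 0.5; t_1 = 6.5; a_2 = 10.5; b_2 = 12; c_2 = 3; s_2 = 2; a_3 = 11; b_3 = 8; c_3 = 11; s_3 = 1.5; a_4 = 13.5; b_4 = 14.5; c_4 = 9.5; s_4 = 3.5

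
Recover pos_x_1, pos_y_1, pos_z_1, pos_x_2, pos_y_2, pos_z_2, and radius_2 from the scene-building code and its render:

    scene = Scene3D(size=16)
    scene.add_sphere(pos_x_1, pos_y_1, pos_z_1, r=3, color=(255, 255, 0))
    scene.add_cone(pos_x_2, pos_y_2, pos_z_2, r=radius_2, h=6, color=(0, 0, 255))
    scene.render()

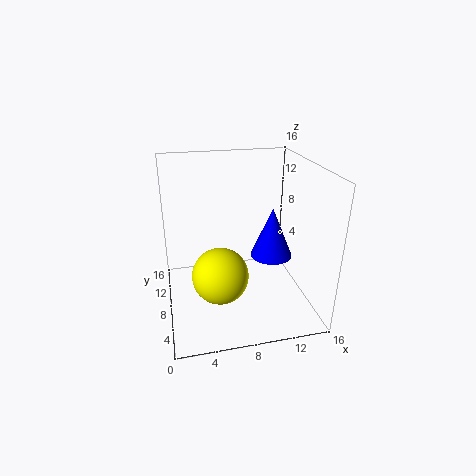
pos_x_1 = 5.5; pos_y_1 = 5.5; pos_z_1 = 5; pos_x_2 = 12.5; pos_y_2 = 9.5; pos_z_2 = 4.5; radius_2 = 2.5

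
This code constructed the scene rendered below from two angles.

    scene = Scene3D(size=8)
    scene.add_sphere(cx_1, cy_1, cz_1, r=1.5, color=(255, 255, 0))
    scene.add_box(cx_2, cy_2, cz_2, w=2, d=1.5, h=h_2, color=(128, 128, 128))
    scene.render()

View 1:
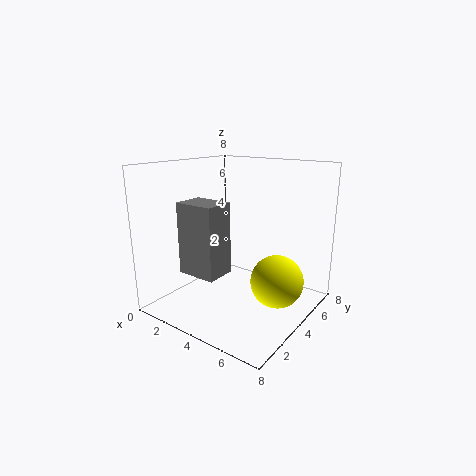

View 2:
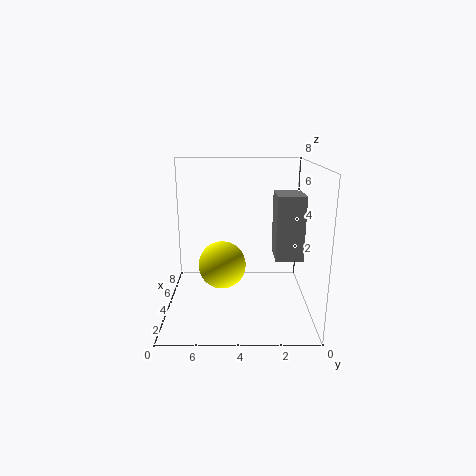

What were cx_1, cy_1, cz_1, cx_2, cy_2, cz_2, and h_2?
cx_1 = 6, cy_1 = 5, cz_1 = 1.5, cx_2 = 3, cy_2 = 0.5, cz_2 = 3, h_2 = 3.5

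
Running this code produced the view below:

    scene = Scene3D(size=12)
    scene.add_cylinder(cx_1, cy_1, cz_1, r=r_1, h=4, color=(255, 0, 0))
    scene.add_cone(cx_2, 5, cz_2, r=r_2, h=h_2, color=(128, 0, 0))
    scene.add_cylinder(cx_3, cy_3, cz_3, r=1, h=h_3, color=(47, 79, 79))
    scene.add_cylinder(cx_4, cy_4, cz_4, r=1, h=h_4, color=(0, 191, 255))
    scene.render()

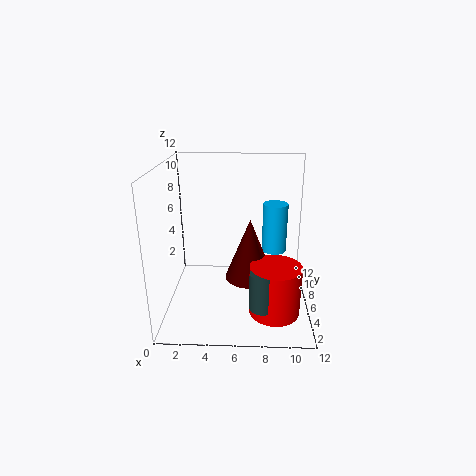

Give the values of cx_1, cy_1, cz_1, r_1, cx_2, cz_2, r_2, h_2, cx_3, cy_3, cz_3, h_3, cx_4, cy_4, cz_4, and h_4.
cx_1 = 9; cy_1 = 3; cz_1 = 1; r_1 = 2; cx_2 = 7; cz_2 = 3; r_2 = 2; h_2 = 5; cx_3 = 8; cy_3 = 2; cz_3 = 2; h_3 = 3; cx_4 = 9; cy_4 = 6; cz_4 = 5; h_4 = 4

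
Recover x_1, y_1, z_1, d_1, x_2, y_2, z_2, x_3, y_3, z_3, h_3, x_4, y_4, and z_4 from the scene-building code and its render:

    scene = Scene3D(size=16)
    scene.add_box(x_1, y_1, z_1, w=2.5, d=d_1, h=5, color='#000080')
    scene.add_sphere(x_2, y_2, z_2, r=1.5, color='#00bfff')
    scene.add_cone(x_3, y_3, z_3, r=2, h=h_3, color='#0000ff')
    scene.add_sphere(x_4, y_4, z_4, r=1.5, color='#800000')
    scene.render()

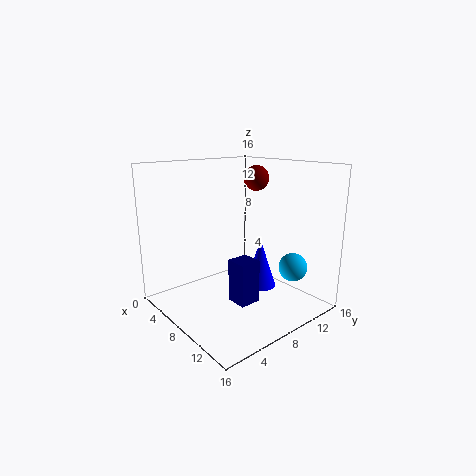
x_1 = 7.5; y_1 = 7; z_1 = 0.5; d_1 = 2.5; x_2 = 13.5; y_2 = 11; z_2 = 5.5; x_3 = 7; y_3 = 12.5; z_3 = 0.5; h_3 = 6; x_4 = 6; y_4 = 12.5; z_4 = 14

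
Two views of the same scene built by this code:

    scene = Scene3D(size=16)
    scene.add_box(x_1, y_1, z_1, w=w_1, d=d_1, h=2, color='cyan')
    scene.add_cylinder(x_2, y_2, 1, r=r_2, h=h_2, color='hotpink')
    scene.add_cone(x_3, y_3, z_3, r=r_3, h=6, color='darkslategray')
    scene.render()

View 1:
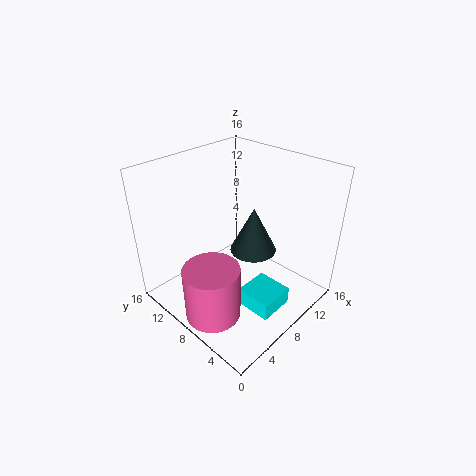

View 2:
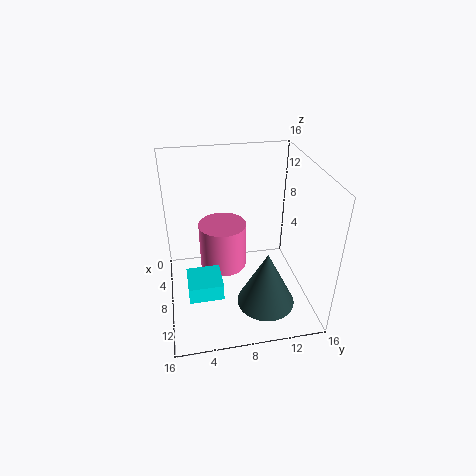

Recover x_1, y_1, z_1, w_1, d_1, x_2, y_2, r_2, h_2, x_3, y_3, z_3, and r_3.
x_1 = 6, y_1 = 2, z_1 = 1, w_1 = 4, d_1 = 4, x_2 = 3, y_2 = 7, r_2 = 3, h_2 = 6, x_3 = 13, y_3 = 10, z_3 = 3, r_3 = 3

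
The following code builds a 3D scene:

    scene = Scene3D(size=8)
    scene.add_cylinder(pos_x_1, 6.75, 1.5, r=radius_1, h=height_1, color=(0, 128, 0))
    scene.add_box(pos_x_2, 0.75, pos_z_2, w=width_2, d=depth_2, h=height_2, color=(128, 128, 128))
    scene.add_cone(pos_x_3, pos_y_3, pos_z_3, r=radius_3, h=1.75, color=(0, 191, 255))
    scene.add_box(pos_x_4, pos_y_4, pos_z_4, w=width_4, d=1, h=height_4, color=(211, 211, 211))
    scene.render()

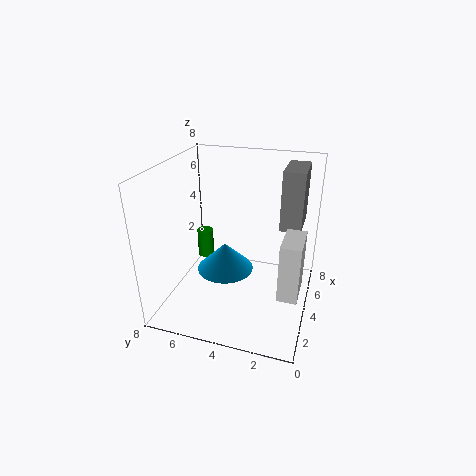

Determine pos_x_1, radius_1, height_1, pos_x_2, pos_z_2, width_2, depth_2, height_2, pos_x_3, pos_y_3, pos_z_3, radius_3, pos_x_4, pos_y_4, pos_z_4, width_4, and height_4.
pos_x_1 = 5.75
radius_1 = 0.5
height_1 = 1.75
pos_x_2 = 5.5
pos_z_2 = 4
width_2 = 2.5
depth_2 = 1.25
height_2 = 3.5
pos_x_3 = 5.25
pos_y_3 = 5.25
pos_z_3 = 1
radius_3 = 1.75
pos_x_4 = 1.5
pos_y_4 = 0.25
pos_z_4 = 2.25
width_4 = 2
height_4 = 3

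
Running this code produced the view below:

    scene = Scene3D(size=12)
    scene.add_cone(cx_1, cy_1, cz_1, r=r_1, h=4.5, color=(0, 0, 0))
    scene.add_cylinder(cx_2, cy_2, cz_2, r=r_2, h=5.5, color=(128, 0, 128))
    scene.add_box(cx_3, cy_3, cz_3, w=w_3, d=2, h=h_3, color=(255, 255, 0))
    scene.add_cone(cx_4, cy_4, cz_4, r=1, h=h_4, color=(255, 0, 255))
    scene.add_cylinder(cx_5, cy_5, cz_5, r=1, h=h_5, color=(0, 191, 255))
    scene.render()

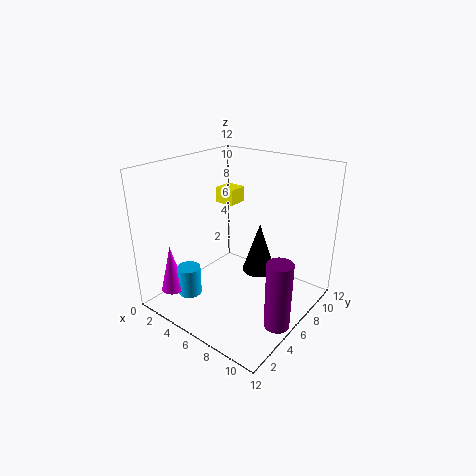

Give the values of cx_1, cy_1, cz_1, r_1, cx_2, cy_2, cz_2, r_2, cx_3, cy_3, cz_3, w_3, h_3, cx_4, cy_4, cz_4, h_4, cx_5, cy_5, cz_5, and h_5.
cx_1 = 6.5
cy_1 = 8.5
cz_1 = 2
r_1 = 1.5
cx_2 = 11
cy_2 = 4.5
cz_2 = 0.5
r_2 = 1
cx_3 = 0.5
cy_3 = 9.5
cz_3 = 7
w_3 = 2
h_3 = 1.5
cx_4 = 2
cy_4 = 2
cz_4 = 1.5
h_4 = 4
cx_5 = 3
cy_5 = 3
cz_5 = 1
h_5 = 2.5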